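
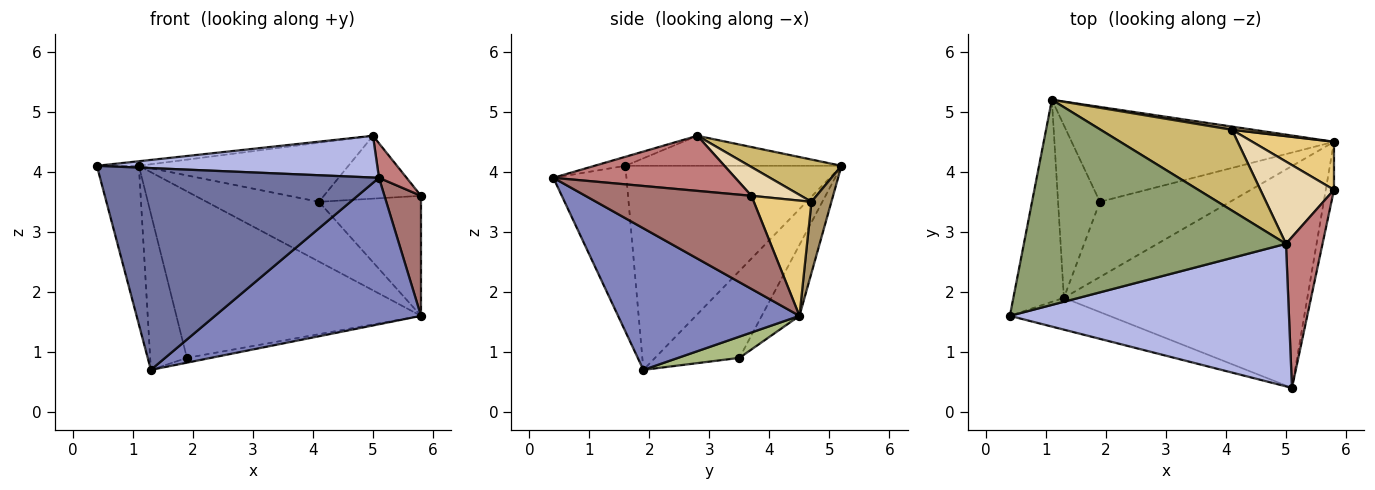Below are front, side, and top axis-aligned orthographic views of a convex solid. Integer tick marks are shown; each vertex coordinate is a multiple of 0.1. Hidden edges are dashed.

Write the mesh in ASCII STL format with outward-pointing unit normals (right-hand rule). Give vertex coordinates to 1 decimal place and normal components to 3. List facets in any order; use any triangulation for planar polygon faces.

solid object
 facet normal -0.251 -0.956 -0.151
  outer loop
   vertex 1.3 1.9 0.7
   vertex 5.1 0.4 3.9
   vertex 0.4 1.6 4.1
  endloop
 endfacet
 facet normal 0.437 -0.496 -0.751
  outer loop
   vertex 1.3 1.9 0.7
   vertex 5.8 4.5 1.6
   vertex 5.1 0.4 3.9
  endloop
 endfacet
 facet normal -0.954 0.185 -0.236
  outer loop
   vertex 1.1 5.2 4.1
   vertex 1.3 1.9 0.7
   vertex 0.4 1.6 4.1
  endloop
 endfacet
 facet normal -0.031 -0.281 0.959
  outer loop
   vertex 5.0 2.8 4.6
   vertex 0.4 1.6 4.1
   vertex 5.1 0.4 3.9
  endloop
 endfacet
 facet normal -0.114 0.022 0.993
  outer loop
   vertex 5.0 2.8 4.6
   vertex 1.1 5.2 4.1
   vertex 0.4 1.6 4.1
  endloop
 endfacet
 facet normal 0.161 0.063 -0.985
  outer loop
   vertex 1.9 3.5 0.9
   vertex 5.8 4.5 1.6
   vertex 1.3 1.9 0.7
  endloop
 endfacet
 facet normal -0.133 0.861 -0.491
  outer loop
   vertex 1.9 3.5 0.9
   vertex 1.1 5.2 4.1
   vertex 5.8 4.5 1.6
  endloop
 endfacet
 facet normal -0.839 0.365 -0.404
  outer loop
   vertex 1.9 3.5 0.9
   vertex 1.3 1.9 0.7
   vertex 1.1 5.2 4.1
  endloop
 endfacet
 facet normal 0.174 0.983 0.053
  outer loop
   vertex 4.1 4.7 3.5
   vertex 5.8 4.5 1.6
   vertex 1.1 5.2 4.1
  endloop
 endfacet
 facet normal 0.251 0.571 0.781
  outer loop
   vertex 4.1 4.7 3.5
   vertex 1.1 5.2 4.1
   vertex 5.0 2.8 4.6
  endloop
 endfacet
 facet normal 0.464 0.822 0.329
  outer loop
   vertex 5.8 3.7 3.6
   vertex 5.8 4.5 1.6
   vertex 4.1 4.7 3.5
  endloop
 endfacet
 facet normal 0.296 0.580 0.759
  outer loop
   vertex 5.8 3.7 3.6
   vertex 4.1 4.7 3.5
   vertex 5.0 2.8 4.6
  endloop
 endfacet
 facet normal 0.973 -0.214 -0.086
  outer loop
   vertex 5.8 3.7 3.6
   vertex 5.1 0.4 3.9
   vertex 5.8 4.5 1.6
  endloop
 endfacet
 facet normal 0.827 -0.126 0.548
  outer loop
   vertex 5.8 3.7 3.6
   vertex 5.0 2.8 4.6
   vertex 5.1 0.4 3.9
  endloop
 endfacet
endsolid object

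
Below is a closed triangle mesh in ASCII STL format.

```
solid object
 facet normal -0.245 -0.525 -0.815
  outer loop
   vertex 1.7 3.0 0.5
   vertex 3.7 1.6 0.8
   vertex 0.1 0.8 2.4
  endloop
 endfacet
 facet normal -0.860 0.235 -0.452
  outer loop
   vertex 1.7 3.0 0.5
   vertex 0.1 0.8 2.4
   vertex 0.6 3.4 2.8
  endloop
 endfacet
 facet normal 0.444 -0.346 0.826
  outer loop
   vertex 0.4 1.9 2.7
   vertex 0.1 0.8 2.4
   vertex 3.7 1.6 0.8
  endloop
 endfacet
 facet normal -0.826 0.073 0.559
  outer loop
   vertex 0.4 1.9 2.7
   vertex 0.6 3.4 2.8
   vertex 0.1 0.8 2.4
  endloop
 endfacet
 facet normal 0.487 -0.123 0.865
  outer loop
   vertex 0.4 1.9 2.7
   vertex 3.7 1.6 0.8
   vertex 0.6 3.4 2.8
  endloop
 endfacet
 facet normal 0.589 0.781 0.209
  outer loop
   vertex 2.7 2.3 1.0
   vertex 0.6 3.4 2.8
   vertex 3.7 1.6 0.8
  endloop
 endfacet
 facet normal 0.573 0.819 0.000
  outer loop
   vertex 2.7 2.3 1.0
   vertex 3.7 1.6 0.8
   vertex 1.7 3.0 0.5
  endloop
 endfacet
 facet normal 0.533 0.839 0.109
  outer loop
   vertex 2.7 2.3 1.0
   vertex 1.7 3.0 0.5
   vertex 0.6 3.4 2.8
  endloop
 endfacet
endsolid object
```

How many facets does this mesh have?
8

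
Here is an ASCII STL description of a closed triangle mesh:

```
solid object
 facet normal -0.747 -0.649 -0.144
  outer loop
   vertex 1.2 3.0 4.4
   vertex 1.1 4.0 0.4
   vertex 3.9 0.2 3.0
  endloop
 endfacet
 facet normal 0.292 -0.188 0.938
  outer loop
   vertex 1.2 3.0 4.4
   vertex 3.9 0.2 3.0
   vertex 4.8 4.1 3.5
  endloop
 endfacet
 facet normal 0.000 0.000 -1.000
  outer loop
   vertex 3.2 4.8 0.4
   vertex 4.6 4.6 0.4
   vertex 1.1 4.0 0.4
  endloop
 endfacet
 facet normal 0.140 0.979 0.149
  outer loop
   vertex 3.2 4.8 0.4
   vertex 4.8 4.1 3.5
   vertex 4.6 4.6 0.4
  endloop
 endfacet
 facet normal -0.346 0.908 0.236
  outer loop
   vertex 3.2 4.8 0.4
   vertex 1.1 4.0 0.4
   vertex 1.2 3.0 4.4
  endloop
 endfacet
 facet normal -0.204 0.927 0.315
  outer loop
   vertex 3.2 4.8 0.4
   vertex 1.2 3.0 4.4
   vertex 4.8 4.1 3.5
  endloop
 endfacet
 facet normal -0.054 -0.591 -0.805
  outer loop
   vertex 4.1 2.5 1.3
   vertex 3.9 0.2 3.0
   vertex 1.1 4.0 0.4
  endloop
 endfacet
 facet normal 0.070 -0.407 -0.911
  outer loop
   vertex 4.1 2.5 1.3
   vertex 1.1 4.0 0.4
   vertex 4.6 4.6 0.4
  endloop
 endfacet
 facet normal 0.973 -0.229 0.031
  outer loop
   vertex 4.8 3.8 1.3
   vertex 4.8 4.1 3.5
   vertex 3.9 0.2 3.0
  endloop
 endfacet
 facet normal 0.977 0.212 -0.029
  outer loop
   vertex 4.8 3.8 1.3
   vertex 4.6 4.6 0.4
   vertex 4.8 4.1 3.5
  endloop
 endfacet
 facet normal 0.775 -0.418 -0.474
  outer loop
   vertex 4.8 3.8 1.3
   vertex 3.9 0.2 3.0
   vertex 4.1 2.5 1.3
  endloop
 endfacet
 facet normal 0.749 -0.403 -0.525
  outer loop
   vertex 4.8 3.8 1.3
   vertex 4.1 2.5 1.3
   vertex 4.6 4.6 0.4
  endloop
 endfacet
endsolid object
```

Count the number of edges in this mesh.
18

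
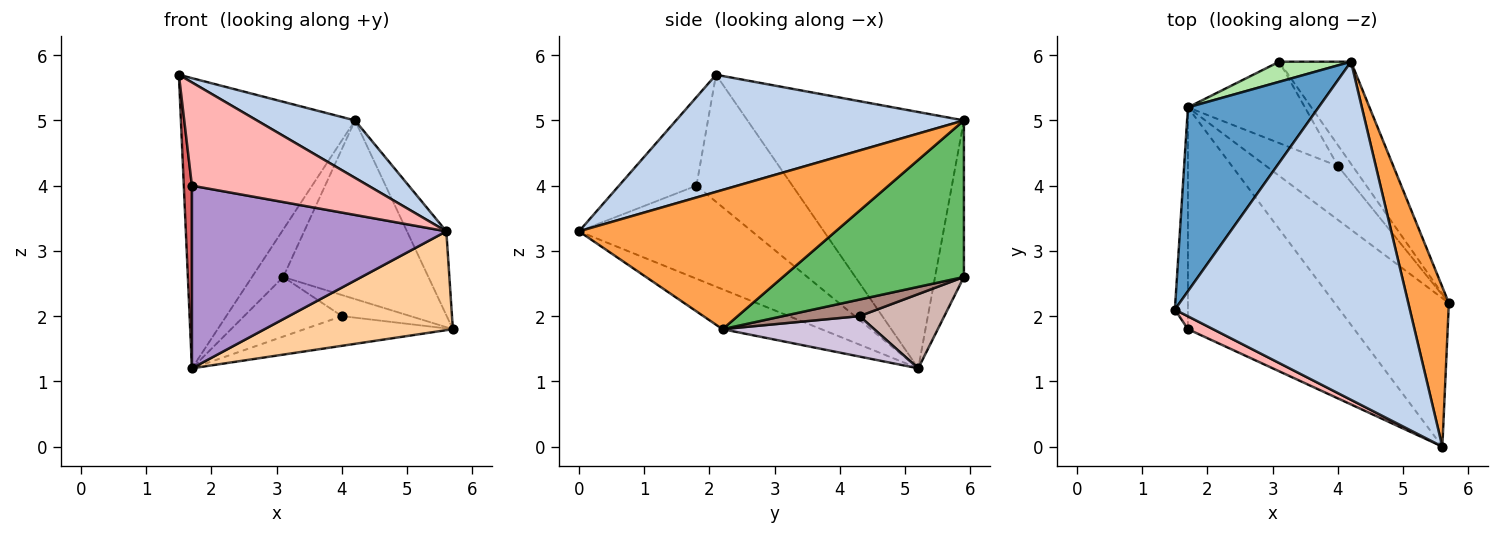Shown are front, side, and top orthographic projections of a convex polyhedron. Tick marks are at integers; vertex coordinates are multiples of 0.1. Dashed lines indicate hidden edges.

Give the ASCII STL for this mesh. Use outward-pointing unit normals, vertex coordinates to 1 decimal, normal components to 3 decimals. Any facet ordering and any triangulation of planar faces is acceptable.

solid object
 facet normal -0.724 0.583 0.369
  outer loop
   vertex 1.7 5.2 1.2
   vertex 1.5 2.1 5.7
   vertex 4.2 5.9 5.0
  endloop
 endfacet
 facet normal 0.441 -0.150 0.885
  outer loop
   vertex 5.6 0.0 3.3
   vertex 4.2 5.9 5.0
   vertex 1.5 2.1 5.7
  endloop
 endfacet
 facet normal 0.950 0.146 0.277
  outer loop
   vertex 5.6 0.0 3.3
   vertex 5.7 2.2 1.8
   vertex 4.2 5.9 5.0
  endloop
 endfacet
 facet normal -0.279 -0.532 -0.799
  outer loop
   vertex 5.6 0.0 3.3
   vertex 1.7 5.2 1.2
   vertex 5.7 2.2 1.8
  endloop
 endfacet
 facet normal 0.735 0.589 -0.337
  outer loop
   vertex 3.1 5.9 2.6
   vertex 4.2 5.9 5.0
   vertex 5.7 2.2 1.8
  endloop
 endfacet
 facet normal -0.648 0.702 0.297
  outer loop
   vertex 3.1 5.9 2.6
   vertex 1.7 5.2 1.2
   vertex 4.2 5.9 5.0
  endloop
 endfacet
 facet normal -0.991 -0.084 -0.102
  outer loop
   vertex 1.7 1.8 4.0
   vertex 1.5 2.1 5.7
   vertex 1.7 5.2 1.2
  endloop
 endfacet
 facet normal -0.399 -0.910 0.114
  outer loop
   vertex 1.7 1.8 4.0
   vertex 5.6 0.0 3.3
   vertex 1.5 2.1 5.7
  endloop
 endfacet
 facet normal -0.397 -0.584 -0.709
  outer loop
   vertex 1.7 1.8 4.0
   vertex 1.7 5.2 1.2
   vertex 5.6 0.0 3.3
  endloop
 endfacet
 facet normal 0.443 0.433 -0.785
  outer loop
   vertex 4.0 4.3 2.0
   vertex 5.7 2.2 1.8
   vertex 1.7 5.2 1.2
  endloop
 endfacet
 facet normal 0.623 0.557 -0.550
  outer loop
   vertex 4.0 4.3 2.0
   vertex 3.1 5.9 2.6
   vertex 5.7 2.2 1.8
  endloop
 endfacet
 facet normal 0.456 0.526 -0.718
  outer loop
   vertex 4.0 4.3 2.0
   vertex 1.7 5.2 1.2
   vertex 3.1 5.9 2.6
  endloop
 endfacet
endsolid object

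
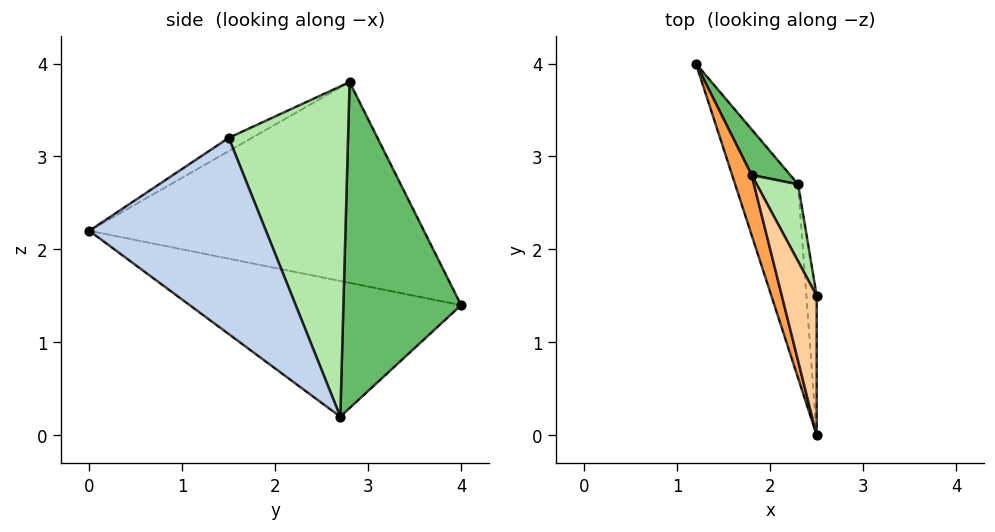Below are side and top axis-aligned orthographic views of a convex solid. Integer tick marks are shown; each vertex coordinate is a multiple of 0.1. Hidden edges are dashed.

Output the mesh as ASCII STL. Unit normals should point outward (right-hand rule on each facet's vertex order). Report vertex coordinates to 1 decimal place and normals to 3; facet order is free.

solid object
 facet normal -0.848 -0.354 -0.394
  outer loop
   vertex 2.3 2.7 0.2
   vertex 2.5 0.0 2.2
   vertex 1.2 4.0 1.4
  endloop
 endfacet
 facet normal 0.998 0.035 -0.053
  outer loop
   vertex 2.3 2.7 0.2
   vertex 2.5 1.5 3.2
   vertex 2.5 0.0 2.2
  endloop
 endfacet
 facet normal -0.952 -0.291 0.093
  outer loop
   vertex 1.8 2.8 3.8
   vertex 1.2 4.0 1.4
   vertex 2.5 0.0 2.2
  endloop
 endfacet
 facet normal -0.302 -0.529 0.793
  outer loop
   vertex 1.8 2.8 3.8
   vertex 2.5 0.0 2.2
   vertex 2.5 1.5 3.2
  endloop
 endfacet
 facet normal 0.801 0.591 0.095
  outer loop
   vertex 1.8 2.8 3.8
   vertex 2.3 2.7 0.2
   vertex 1.2 4.0 1.4
  endloop
 endfacet
 facet normal 0.896 0.430 0.112
  outer loop
   vertex 1.8 2.8 3.8
   vertex 2.5 1.5 3.2
   vertex 2.3 2.7 0.2
  endloop
 endfacet
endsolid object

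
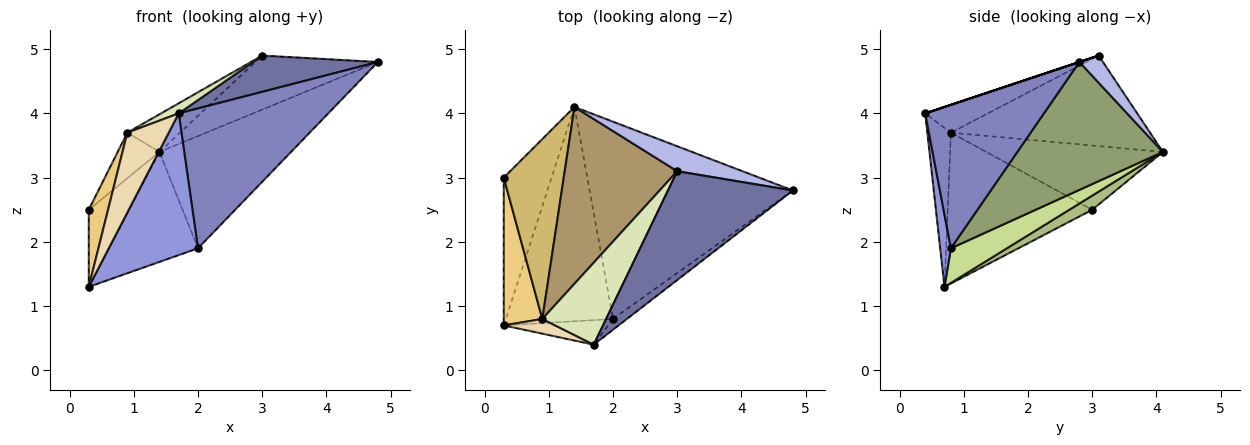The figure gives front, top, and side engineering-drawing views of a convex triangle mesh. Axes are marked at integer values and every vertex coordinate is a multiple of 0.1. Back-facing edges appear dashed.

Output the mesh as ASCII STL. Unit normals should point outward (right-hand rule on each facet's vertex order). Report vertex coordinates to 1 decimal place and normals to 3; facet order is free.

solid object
 facet normal 0.000 -0.316 0.949
  outer loop
   vertex 3.0 3.1 4.9
   vertex 1.7 0.4 4.0
   vertex 4.8 2.8 4.8
  endloop
 endfacet
 facet normal 0.621 -0.782 -0.060
  outer loop
   vertex 2.0 0.8 1.9
   vertex 4.8 2.8 4.8
   vertex 1.7 0.4 4.0
  endloop
 endfacet
 facet normal 0.117 -0.978 -0.170
  outer loop
   vertex 2.0 0.8 1.9
   vertex 1.7 0.4 4.0
   vertex 0.3 0.7 1.3
  endloop
 endfacet
 facet normal 0.172 0.894 0.413
  outer loop
   vertex 1.4 4.1 3.4
   vertex 3.0 3.1 4.9
   vertex 4.8 2.8 4.8
  endloop
 endfacet
 facet normal 0.480 0.434 -0.763
  outer loop
   vertex 1.4 4.1 3.4
   vertex 4.8 2.8 4.8
   vertex 2.0 0.8 1.9
  endloop
 endfacet
 facet normal 0.254 0.447 -0.857
  outer loop
   vertex 1.4 4.1 3.4
   vertex 0.3 0.7 1.3
   vertex 0.3 3.0 2.5
  endloop
 endfacet
 facet normal 0.276 0.439 -0.855
  outer loop
   vertex 1.4 4.1 3.4
   vertex 2.0 0.8 1.9
   vertex 0.3 0.7 1.3
  endloop
 endfacet
 facet normal -0.398 -0.112 0.911
  outer loop
   vertex 0.9 0.8 3.7
   vertex 1.7 0.4 4.0
   vertex 3.0 3.1 4.9
  endloop
 endfacet
 facet normal -0.618 0.164 0.769
  outer loop
   vertex 0.9 0.8 3.7
   vertex 3.0 3.1 4.9
   vertex 1.4 4.1 3.4
  endloop
 endfacet
 facet normal -0.720 0.170 0.672
  outer loop
   vertex 0.9 0.8 3.7
   vertex 1.4 4.1 3.4
   vertex 0.3 3.0 2.5
  endloop
 endfacet
 facet normal -0.961 -0.128 0.246
  outer loop
   vertex 0.9 0.8 3.7
   vertex 0.3 3.0 2.5
   vertex 0.3 0.7 1.3
  endloop
 endfacet
 facet normal -0.488 -0.858 0.158
  outer loop
   vertex 0.9 0.8 3.7
   vertex 0.3 0.7 1.3
   vertex 1.7 0.4 4.0
  endloop
 endfacet
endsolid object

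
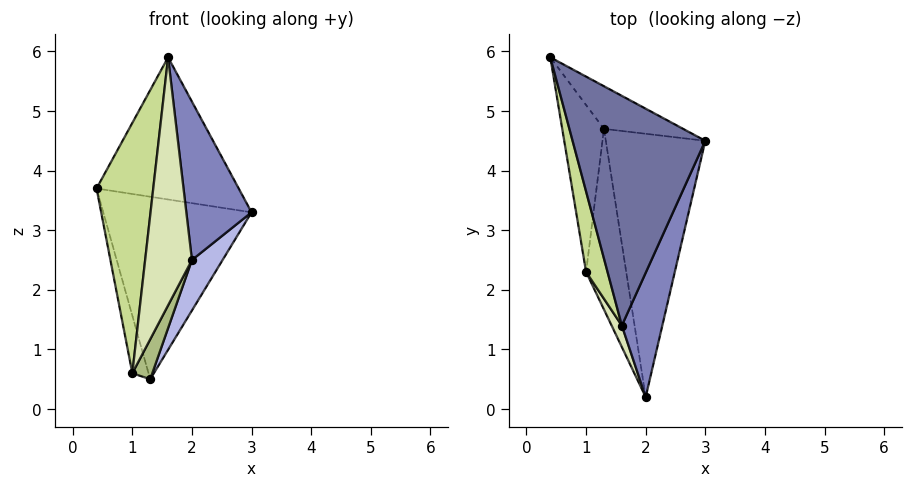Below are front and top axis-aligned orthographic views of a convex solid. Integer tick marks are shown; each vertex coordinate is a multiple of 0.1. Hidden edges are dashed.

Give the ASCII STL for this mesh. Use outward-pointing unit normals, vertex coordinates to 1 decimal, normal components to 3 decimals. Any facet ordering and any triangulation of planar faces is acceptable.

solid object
 facet normal 0.383 0.486 0.786
  outer loop
   vertex 1.6 1.4 5.9
   vertex 3.0 4.5 3.3
   vertex 0.4 5.9 3.7
  endloop
 endfacet
 facet normal 0.945 -0.257 0.202
  outer loop
   vertex 1.6 1.4 5.9
   vertex 2.0 0.2 2.5
   vertex 3.0 4.5 3.3
  endloop
 endfacet
 facet normal 0.440 0.875 -0.204
  outer loop
   vertex 1.3 4.7 0.5
   vertex 0.4 5.9 3.7
   vertex 3.0 4.5 3.3
  endloop
 endfacet
 facet normal 0.847 -0.100 -0.522
  outer loop
   vertex 1.3 4.7 0.5
   vertex 3.0 4.5 3.3
   vertex 2.0 0.2 2.5
  endloop
 endfacet
 facet normal -0.946 0.106 -0.306
  outer loop
   vertex 1.0 2.3 0.6
   vertex 0.4 5.9 3.7
   vertex 1.3 4.7 0.5
  endloop
 endfacet
 facet normal 0.814 -0.125 -0.567
  outer loop
   vertex 1.0 2.3 0.6
   vertex 1.3 4.7 0.5
   vertex 2.0 0.2 2.5
  endloop
 endfacet
 facet normal -0.972 -0.224 0.072
  outer loop
   vertex 1.0 2.3 0.6
   vertex 1.6 1.4 5.9
   vertex 0.4 5.9 3.7
  endloop
 endfacet
 facet normal -0.914 -0.404 0.035
  outer loop
   vertex 1.0 2.3 0.6
   vertex 2.0 0.2 2.5
   vertex 1.6 1.4 5.9
  endloop
 endfacet
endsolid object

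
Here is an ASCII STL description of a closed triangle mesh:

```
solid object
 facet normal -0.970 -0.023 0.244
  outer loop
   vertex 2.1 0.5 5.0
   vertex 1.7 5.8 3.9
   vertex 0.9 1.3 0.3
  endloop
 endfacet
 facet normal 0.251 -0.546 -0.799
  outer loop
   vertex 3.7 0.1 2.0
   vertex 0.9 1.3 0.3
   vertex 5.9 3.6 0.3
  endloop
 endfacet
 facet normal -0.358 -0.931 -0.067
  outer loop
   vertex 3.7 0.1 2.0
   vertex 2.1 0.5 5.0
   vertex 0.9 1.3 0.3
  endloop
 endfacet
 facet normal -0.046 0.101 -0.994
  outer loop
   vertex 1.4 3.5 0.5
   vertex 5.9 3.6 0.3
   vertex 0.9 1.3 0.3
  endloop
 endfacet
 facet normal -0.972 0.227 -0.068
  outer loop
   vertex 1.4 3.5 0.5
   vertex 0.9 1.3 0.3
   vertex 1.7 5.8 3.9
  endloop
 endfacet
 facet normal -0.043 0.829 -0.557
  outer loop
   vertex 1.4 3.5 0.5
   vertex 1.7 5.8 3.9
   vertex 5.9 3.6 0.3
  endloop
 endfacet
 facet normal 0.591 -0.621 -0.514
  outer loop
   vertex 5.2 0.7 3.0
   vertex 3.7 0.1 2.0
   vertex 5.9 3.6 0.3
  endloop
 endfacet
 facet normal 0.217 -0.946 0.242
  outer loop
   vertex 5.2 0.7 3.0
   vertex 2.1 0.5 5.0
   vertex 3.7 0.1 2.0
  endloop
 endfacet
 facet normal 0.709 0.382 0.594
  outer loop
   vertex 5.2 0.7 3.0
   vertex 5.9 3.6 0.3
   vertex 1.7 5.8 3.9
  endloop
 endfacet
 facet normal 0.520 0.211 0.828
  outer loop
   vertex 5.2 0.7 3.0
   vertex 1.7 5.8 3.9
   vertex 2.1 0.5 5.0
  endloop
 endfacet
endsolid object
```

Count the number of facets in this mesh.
10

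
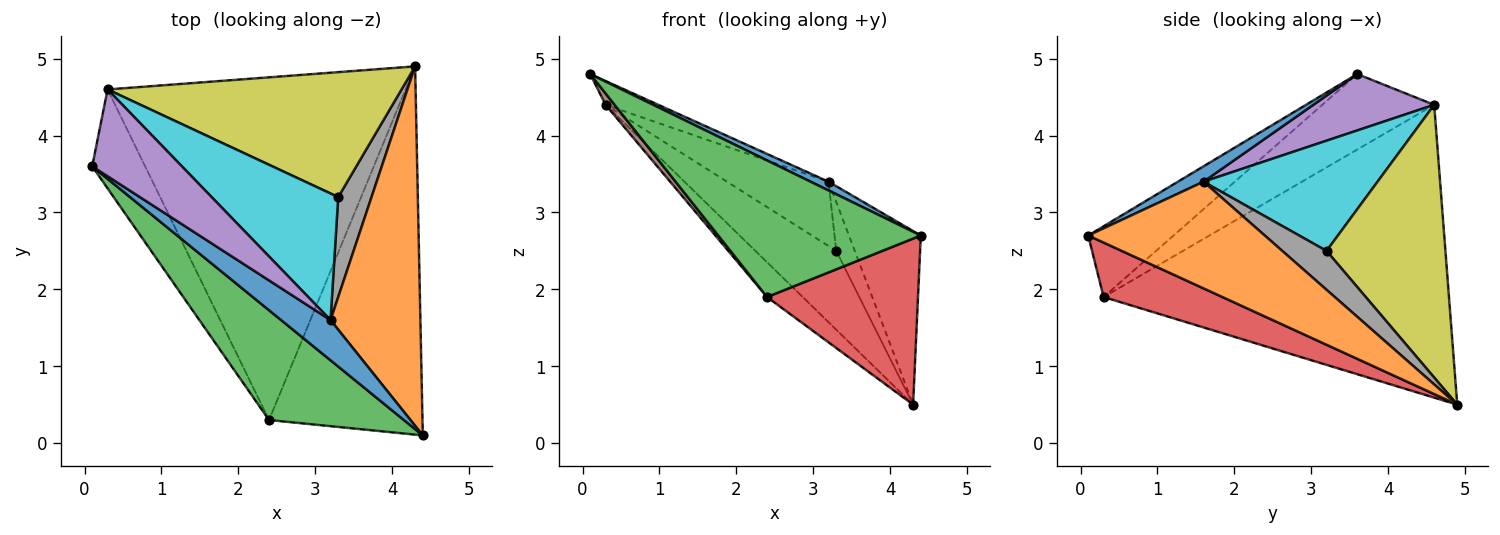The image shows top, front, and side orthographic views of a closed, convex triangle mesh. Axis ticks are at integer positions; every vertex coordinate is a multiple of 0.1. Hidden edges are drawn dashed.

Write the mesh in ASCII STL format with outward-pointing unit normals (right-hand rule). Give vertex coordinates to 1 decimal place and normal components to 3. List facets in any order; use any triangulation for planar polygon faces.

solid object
 facet normal 0.291 -0.204 0.935
  outer loop
   vertex 3.2 1.6 3.4
   vertex 0.1 3.6 4.8
   vertex 4.4 0.1 2.7
  endloop
 endfacet
 facet normal 0.730 0.297 0.615
  outer loop
   vertex 3.2 1.6 3.4
   vertex 4.4 0.1 2.7
   vertex 4.3 4.9 0.5
  endloop
 endfacet
 facet normal -0.312 -0.741 0.595
  outer loop
   vertex 2.4 0.3 1.9
   vertex 4.4 0.1 2.7
   vertex 0.1 3.6 4.8
  endloop
 endfacet
 facet normal 0.308 -0.391 -0.867
  outer loop
   vertex 2.4 0.3 1.9
   vertex 4.3 4.9 0.5
   vertex 4.4 0.1 2.7
  endloop
 endfacet
 facet normal 0.518 0.226 0.825
  outer loop
   vertex 0.3 4.6 4.4
   vertex 0.1 3.6 4.8
   vertex 3.2 1.6 3.4
  endloop
 endfacet
 facet normal -0.817 -0.066 -0.573
  outer loop
   vertex 0.3 4.6 4.4
   vertex 2.4 0.3 1.9
   vertex 0.1 3.6 4.8
  endloop
 endfacet
 facet normal -0.699 0.072 -0.711
  outer loop
   vertex 0.3 4.6 4.4
   vertex 4.3 4.9 0.5
   vertex 2.4 0.3 1.9
  endloop
 endfacet
 facet normal 0.724 0.303 0.620
  outer loop
   vertex 3.3 3.2 2.5
   vertex 3.2 1.6 3.4
   vertex 4.3 4.9 0.5
  endloop
 endfacet
 facet normal 0.617 0.420 0.665
  outer loop
   vertex 3.3 3.2 2.5
   vertex 4.3 4.9 0.5
   vertex 0.3 4.6 4.4
  endloop
 endfacet
 facet normal 0.613 0.358 0.704
  outer loop
   vertex 3.3 3.2 2.5
   vertex 0.3 4.6 4.4
   vertex 3.2 1.6 3.4
  endloop
 endfacet
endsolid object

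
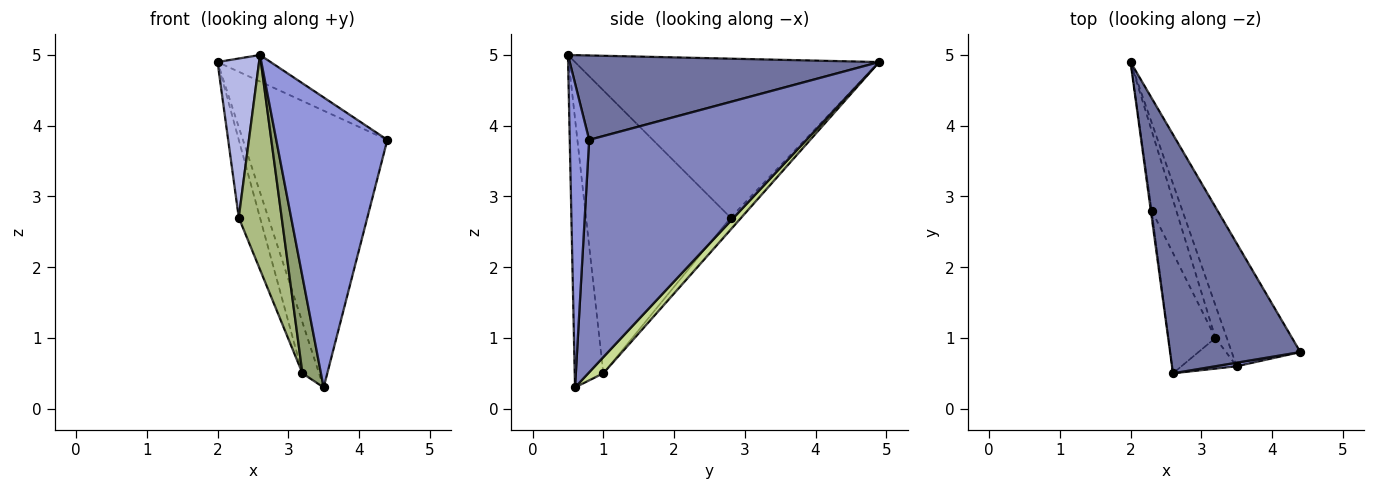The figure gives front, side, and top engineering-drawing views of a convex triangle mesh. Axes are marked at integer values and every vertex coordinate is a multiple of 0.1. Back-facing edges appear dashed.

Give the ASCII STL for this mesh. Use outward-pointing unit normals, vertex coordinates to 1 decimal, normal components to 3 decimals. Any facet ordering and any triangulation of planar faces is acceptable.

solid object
 facet normal 0.542 0.093 0.836
  outer loop
   vertex 2.6 0.5 5.0
   vertex 4.4 0.8 3.8
   vertex 2.0 4.9 4.9
  endloop
 endfacet
 facet normal 0.809 0.537 -0.239
  outer loop
   vertex 3.5 0.6 0.3
   vertex 2.0 4.9 4.9
   vertex 4.4 0.8 3.8
  endloop
 endfacet
 facet normal 0.172 -0.985 0.012
  outer loop
   vertex 3.5 0.6 0.3
   vertex 4.4 0.8 3.8
   vertex 2.6 0.5 5.0
  endloop
 endfacet
 facet normal -0.991 -0.135 -0.006
  outer loop
   vertex 2.3 2.8 2.7
   vertex 2.6 0.5 5.0
   vertex 2.0 4.9 4.9
  endloop
 endfacet
 facet normal -0.827 -0.536 -0.170
  outer loop
   vertex 3.2 1.0 0.5
   vertex 3.5 0.6 0.3
   vertex 2.6 0.5 5.0
  endloop
 endfacet
 facet normal -0.947 -0.281 -0.157
  outer loop
   vertex 3.2 1.0 0.5
   vertex 2.6 0.5 5.0
   vertex 2.3 2.8 2.7
  endloop
 endfacet
 facet normal 0.607 0.669 -0.428
  outer loop
   vertex 3.2 1.0 0.5
   vertex 2.0 4.9 4.9
   vertex 3.5 0.6 0.3
  endloop
 endfacet
 facet normal -0.330 0.660 -0.675
  outer loop
   vertex 3.2 1.0 0.5
   vertex 2.3 2.8 2.7
   vertex 2.0 4.9 4.9
  endloop
 endfacet
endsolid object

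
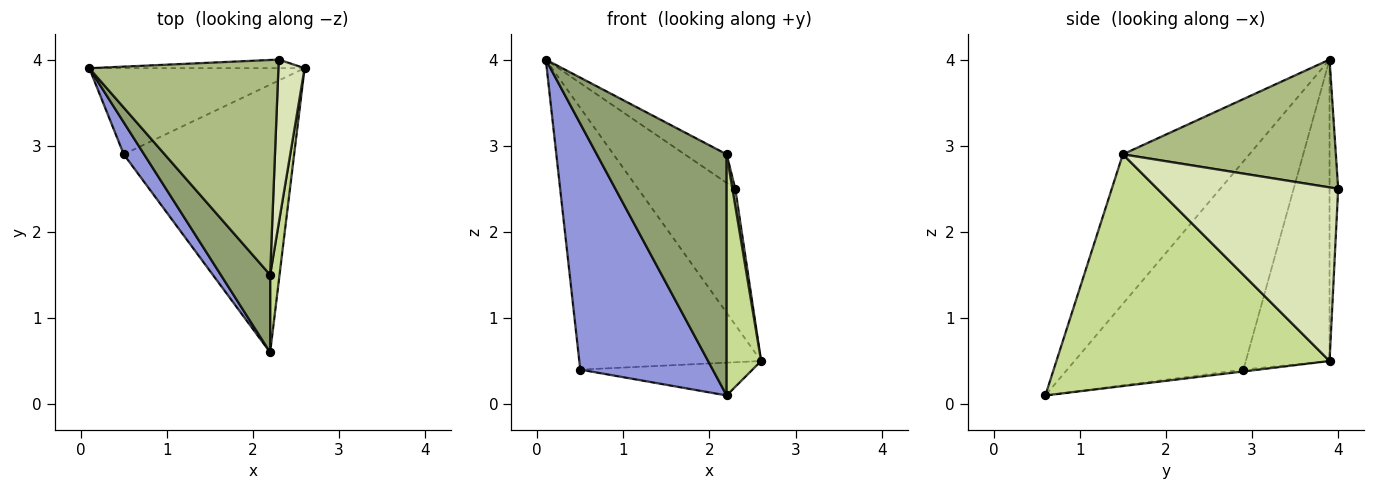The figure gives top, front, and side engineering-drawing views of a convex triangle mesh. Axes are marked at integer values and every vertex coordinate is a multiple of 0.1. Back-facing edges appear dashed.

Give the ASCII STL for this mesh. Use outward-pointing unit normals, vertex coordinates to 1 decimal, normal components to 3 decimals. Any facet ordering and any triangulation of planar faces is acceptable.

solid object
 facet normal -0.088 0.994 -0.063
  outer loop
   vertex 2.3 4.0 2.5
   vertex 2.6 3.9 0.5
   vertex 0.1 3.9 4.0
  endloop
 endfacet
 facet normal -0.401 0.870 -0.286
  outer loop
   vertex 0.5 2.9 0.4
   vertex 0.1 3.9 4.0
   vertex 2.6 3.9 0.5
  endloop
 endfacet
 facet normal -0.797 -0.599 0.078
  outer loop
   vertex 0.5 2.9 0.4
   vertex 2.2 0.6 0.1
   vertex 0.1 3.9 4.0
  endloop
 endfacet
 facet normal -0.011 0.122 -0.993
  outer loop
   vertex 0.5 2.9 0.4
   vertex 2.6 3.9 0.5
   vertex 2.2 0.6 0.1
  endloop
 endfacet
 facet normal -0.680 -0.698 0.224
  outer loop
   vertex 2.2 1.5 2.9
   vertex 0.1 3.9 4.0
   vertex 2.2 0.6 0.1
  endloop
 endfacet
 facet normal 0.557 0.110 0.824
  outer loop
   vertex 2.2 1.5 2.9
   vertex 2.3 4.0 2.5
   vertex 0.1 3.9 4.0
  endloop
 endfacet
 facet normal 0.991 -0.125 0.040
  outer loop
   vertex 2.2 1.5 2.9
   vertex 2.2 0.6 0.1
   vertex 2.6 3.9 0.5
  endloop
 endfacet
 facet normal 0.989 -0.016 0.149
  outer loop
   vertex 2.2 1.5 2.9
   vertex 2.6 3.9 0.5
   vertex 2.3 4.0 2.5
  endloop
 endfacet
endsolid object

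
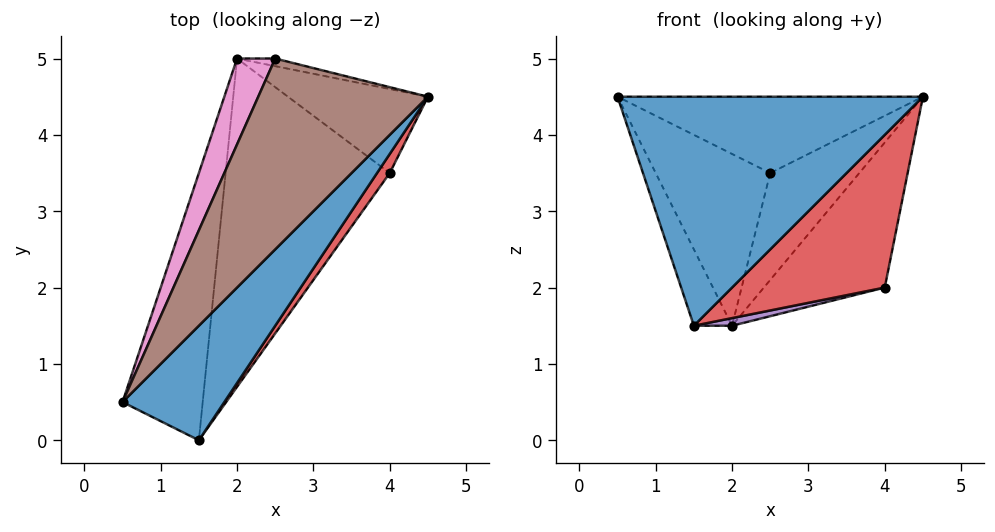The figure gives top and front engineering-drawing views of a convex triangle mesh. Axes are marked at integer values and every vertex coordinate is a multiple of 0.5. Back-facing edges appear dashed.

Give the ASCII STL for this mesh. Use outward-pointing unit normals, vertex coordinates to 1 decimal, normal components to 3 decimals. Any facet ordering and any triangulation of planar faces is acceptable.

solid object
 facet normal 0.667 -0.667 0.333
  outer loop
   vertex 1.5 0.0 1.5
   vertex 4.5 4.5 4.5
   vertex 0.5 0.5 4.5
  endloop
 endfacet
 facet normal -0.940 0.094 -0.329
  outer loop
   vertex 1.5 0.0 1.5
   vertex 0.5 0.5 4.5
   vertex 2.0 5.0 1.5
  endloop
 endfacet
 facet normal 0.612 0.684 -0.396
  outer loop
   vertex 4.0 3.5 2.0
   vertex 2.0 5.0 1.5
   vertex 4.5 4.5 4.5
  endloop
 endfacet
 facet normal 0.807 -0.587 0.073
  outer loop
   vertex 4.0 3.5 2.0
   vertex 4.5 4.5 4.5
   vertex 1.5 0.0 1.5
  endloop
 endfacet
 facet normal 0.226 -0.023 -0.974
  outer loop
   vertex 4.0 3.5 2.0
   vertex 1.5 0.0 1.5
   vertex 2.0 5.0 1.5
  endloop
 endfacet
 facet normal -0.348 0.348 0.870
  outer loop
   vertex 2.5 5.0 3.5
   vertex 0.5 0.5 4.5
   vertex 4.5 4.5 4.5
  endloop
 endfacet
 facet normal -0.873 0.436 0.218
  outer loop
   vertex 2.5 5.0 3.5
   vertex 2.0 5.0 1.5
   vertex 0.5 0.5 4.5
  endloop
 endfacet
 facet normal 0.274 0.959 -0.069
  outer loop
   vertex 2.5 5.0 3.5
   vertex 4.5 4.5 4.5
   vertex 2.0 5.0 1.5
  endloop
 endfacet
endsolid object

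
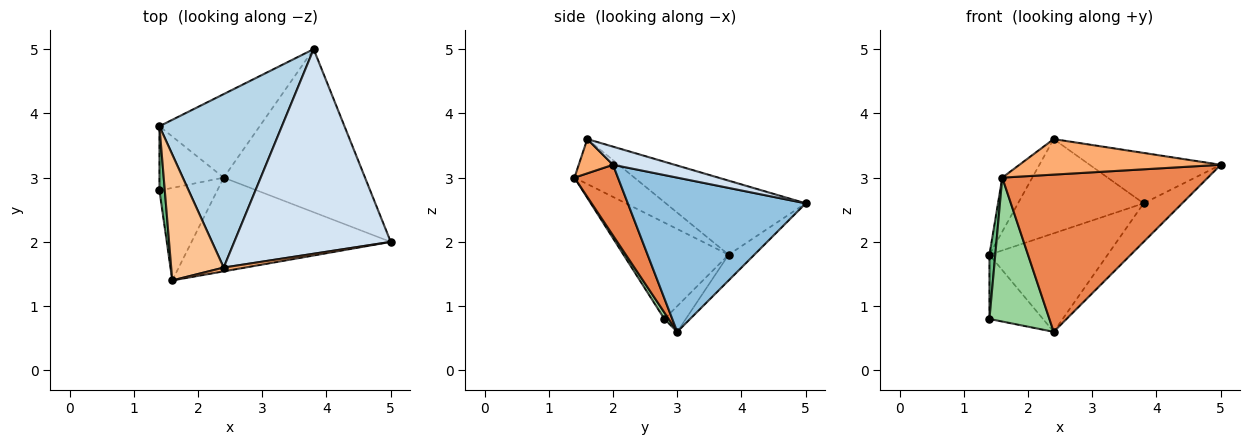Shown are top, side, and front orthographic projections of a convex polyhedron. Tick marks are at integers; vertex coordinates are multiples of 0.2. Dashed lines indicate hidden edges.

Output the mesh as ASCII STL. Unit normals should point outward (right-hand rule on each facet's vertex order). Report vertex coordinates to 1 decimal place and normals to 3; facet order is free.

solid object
 facet normal -0.164 0.752 -0.638
  outer loop
   vertex 2.4 3.0 0.6
   vertex 1.4 3.8 1.8
   vertex 3.8 5.0 2.6
  endloop
 endfacet
 facet normal 0.728 0.158 -0.667
  outer loop
   vertex 2.4 3.0 0.6
   vertex 3.8 5.0 2.6
   vertex 5.0 2.0 3.2
  endloop
 endfacet
 facet normal -0.469 0.421 0.776
  outer loop
   vertex 2.4 1.6 3.6
   vertex 3.8 5.0 2.6
   vertex 1.4 3.8 1.8
  endloop
 endfacet
 facet normal 0.112 0.238 0.965
  outer loop
   vertex 2.4 1.6 3.6
   vertex 5.0 2.0 3.2
   vertex 3.8 5.0 2.6
  endloop
 endfacet
 facet normal 0.179 -0.845 -0.504
  outer loop
   vertex 1.6 1.4 3.0
   vertex 2.4 3.0 0.6
   vertex 5.0 2.0 3.2
  endloop
 endfacet
 facet normal 0.167 -0.980 0.104
  outer loop
   vertex 1.6 1.4 3.0
   vertex 5.0 2.0 3.2
   vertex 2.4 1.6 3.6
  endloop
 endfacet
 facet normal -0.619 0.309 0.722
  outer loop
   vertex 1.6 1.4 3.0
   vertex 2.4 1.6 3.6
   vertex 1.4 3.8 1.8
  endloop
 endfacet
 facet normal -0.272 0.680 -0.680
  outer loop
   vertex 1.4 2.8 0.8
   vertex 1.4 3.8 1.8
   vertex 2.4 3.0 0.6
  endloop
 endfacet
 facet normal -0.997 -0.055 0.055
  outer loop
   vertex 1.4 2.8 0.8
   vertex 1.6 1.4 3.0
   vertex 1.4 3.8 1.8
  endloop
 endfacet
 facet normal 0.060 -0.840 -0.540
  outer loop
   vertex 1.4 2.8 0.8
   vertex 2.4 3.0 0.6
   vertex 1.6 1.4 3.0
  endloop
 endfacet
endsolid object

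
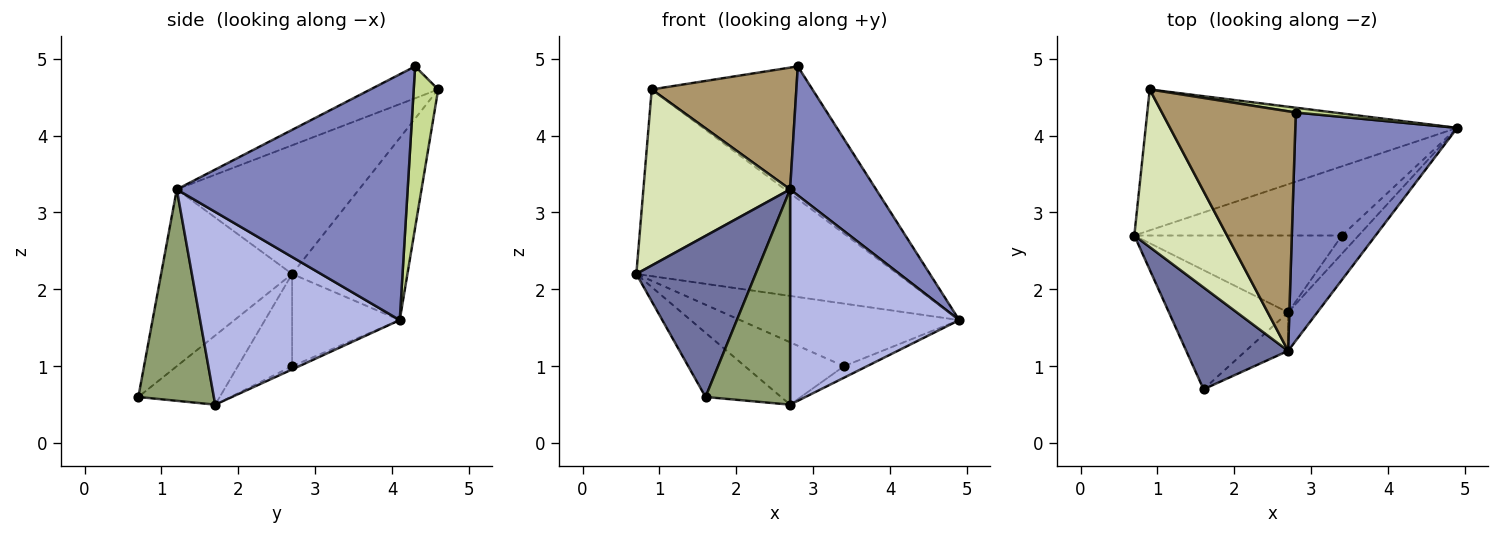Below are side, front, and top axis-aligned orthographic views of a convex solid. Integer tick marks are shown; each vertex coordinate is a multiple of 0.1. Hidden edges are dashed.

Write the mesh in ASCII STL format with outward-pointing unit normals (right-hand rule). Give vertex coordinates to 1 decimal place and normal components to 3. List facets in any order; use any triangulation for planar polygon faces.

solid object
 facet normal -0.680 -0.620 0.392
  outer loop
   vertex 2.7 1.2 3.3
   vertex 0.7 2.7 2.2
   vertex 1.6 0.7 0.6
  endloop
 endfacet
 facet normal 0.797 -0.297 0.525
  outer loop
   vertex 2.7 1.2 3.3
   vertex 4.9 4.1 1.6
   vertex 2.8 4.3 4.9
  endloop
 endfacet
 facet normal -0.455 0.422 -0.784
  outer loop
   vertex 2.7 1.7 0.5
   vertex 1.6 0.7 0.6
   vertex 0.7 2.7 2.2
  endloop
 endfacet
 facet normal 0.758 -0.642 -0.115
  outer loop
   vertex 2.7 1.7 0.5
   vertex 4.9 4.1 1.6
   vertex 2.7 1.2 3.3
  endloop
 endfacet
 facet normal 0.660 -0.739 -0.132
  outer loop
   vertex 2.7 1.7 0.5
   vertex 2.7 1.2 3.3
   vertex 1.6 0.7 0.6
  endloop
 endfacet
 facet normal -0.332 0.753 -0.568
  outer loop
   vertex 0.9 4.6 4.6
   vertex 4.9 4.1 1.6
   vertex 0.7 2.7 2.2
  endloop
 endfacet
 facet normal 0.150 0.988 0.036
  outer loop
   vertex 0.9 4.6 4.6
   vertex 2.8 4.3 4.9
   vertex 4.9 4.1 1.6
  endloop
 endfacet
 facet normal -0.679 -0.547 0.489
  outer loop
   vertex 0.9 4.6 4.6
   vertex 0.7 2.7 2.2
   vertex 2.7 1.2 3.3
  endloop
 endfacet
 facet normal -0.208 -0.443 0.872
  outer loop
   vertex 0.9 4.6 4.6
   vertex 2.7 1.2 3.3
   vertex 2.8 4.3 4.9
  endloop
 endfacet
 facet normal -0.313 0.637 -0.704
  outer loop
   vertex 3.4 2.7 1.0
   vertex 0.7 2.7 2.2
   vertex 4.9 4.1 1.6
  endloop
 endfacet
 facet normal -0.326 0.595 -0.734
  outer loop
   vertex 3.4 2.7 1.0
   vertex 2.7 1.7 0.5
   vertex 0.7 2.7 2.2
  endloop
 endfacet
 facet normal -0.160 0.529 -0.833
  outer loop
   vertex 3.4 2.7 1.0
   vertex 4.9 4.1 1.6
   vertex 2.7 1.7 0.5
  endloop
 endfacet
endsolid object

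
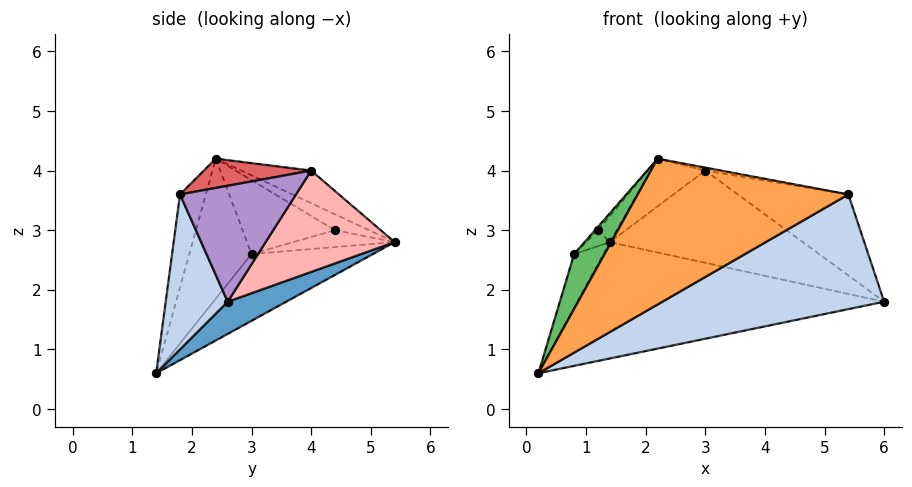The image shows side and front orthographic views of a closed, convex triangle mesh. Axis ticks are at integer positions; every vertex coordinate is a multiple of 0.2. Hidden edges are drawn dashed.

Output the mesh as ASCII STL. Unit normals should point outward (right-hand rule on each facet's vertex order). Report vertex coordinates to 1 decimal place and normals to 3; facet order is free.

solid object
 facet normal 0.088 0.460 -0.884
  outer loop
   vertex 1.4 5.4 2.8
   vertex 6.0 2.6 1.8
   vertex 0.2 1.4 0.6
  endloop
 endfacet
 facet normal 0.255 -0.912 -0.320
  outer loop
   vertex 5.4 1.8 3.6
   vertex 0.2 1.4 0.6
   vertex 6.0 2.6 1.8
  endloop
 endfacet
 facet normal -0.115 -0.939 0.325
  outer loop
   vertex 5.4 1.8 3.6
   vertex 2.2 2.4 4.2
   vertex 0.2 1.4 0.6
  endloop
 endfacet
 facet normal -0.967 0.233 0.104
  outer loop
   vertex 0.8 3.0 2.6
   vertex 1.4 5.4 2.8
   vertex 0.2 1.4 0.6
  endloop
 endfacet
 facet normal -0.763 -0.373 0.528
  outer loop
   vertex 0.8 3.0 2.6
   vertex 0.2 1.4 0.6
   vertex 2.2 2.4 4.2
  endloop
 endfacet
 facet normal -0.388 0.303 0.871
  outer loop
   vertex 3.0 4.0 4.0
   vertex 1.4 5.4 2.8
   vertex 2.2 2.4 4.2
  endloop
 endfacet
 facet normal 0.189 0.028 0.982
  outer loop
   vertex 3.0 4.0 4.0
   vertex 2.2 2.4 4.2
   vertex 5.4 1.8 3.6
  endloop
 endfacet
 facet normal 0.542 0.810 0.223
  outer loop
   vertex 3.0 4.0 4.0
   vertex 6.0 2.6 1.8
   vertex 1.4 5.4 2.8
  endloop
 endfacet
 facet normal 0.635 0.605 0.481
  outer loop
   vertex 3.0 4.0 4.0
   vertex 5.4 1.8 3.6
   vertex 6.0 2.6 1.8
  endloop
 endfacet
 facet normal -0.479 0.263 0.838
  outer loop
   vertex 1.2 4.4 3.0
   vertex 2.2 2.4 4.2
   vertex 1.4 5.4 2.8
  endloop
 endfacet
 facet normal -0.959 0.226 0.169
  outer loop
   vertex 1.2 4.4 3.0
   vertex 1.4 5.4 2.8
   vertex 0.8 3.0 2.6
  endloop
 endfacet
 facet normal -0.748 0.024 0.663
  outer loop
   vertex 1.2 4.4 3.0
   vertex 0.8 3.0 2.6
   vertex 2.2 2.4 4.2
  endloop
 endfacet
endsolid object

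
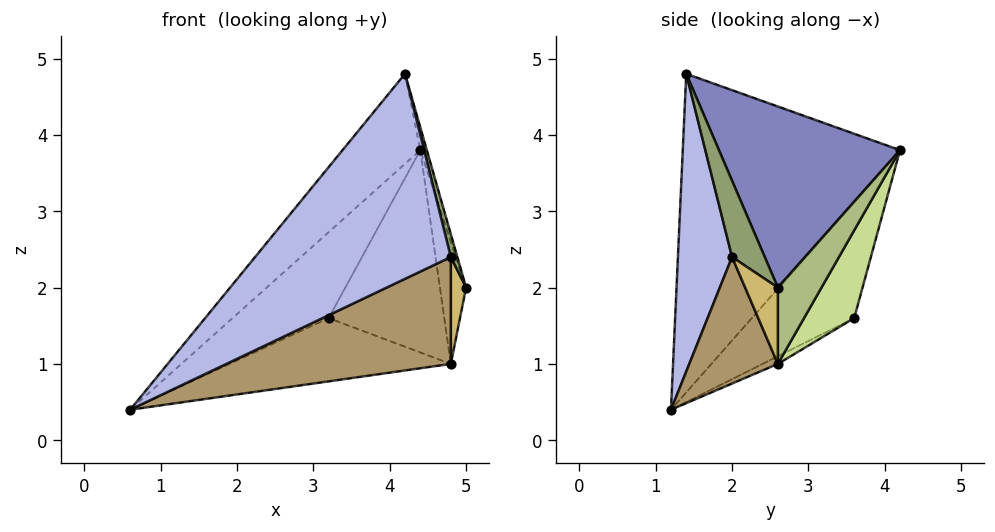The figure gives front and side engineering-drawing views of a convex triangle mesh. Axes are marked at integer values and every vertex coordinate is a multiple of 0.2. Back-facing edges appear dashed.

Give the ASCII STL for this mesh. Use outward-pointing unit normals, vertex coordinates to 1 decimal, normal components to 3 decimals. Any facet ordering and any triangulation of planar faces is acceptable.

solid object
 facet normal -0.751 0.269 0.603
  outer loop
   vertex 4.2 1.4 4.8
   vertex 4.4 4.2 3.8
   vertex 0.6 1.2 0.4
  endloop
 endfacet
 facet normal 0.957 0.035 0.288
  outer loop
   vertex 4.2 1.4 4.8
   vertex 5.0 2.6 2.0
   vertex 4.4 4.2 3.8
  endloop
 endfacet
 facet normal -0.713 0.670 0.207
  outer loop
   vertex 3.2 3.6 1.6
   vertex 0.6 1.2 0.4
   vertex 4.4 4.2 3.8
  endloop
 endfacet
 facet normal 0.263 -0.949 -0.172
  outer loop
   vertex 4.8 2.0 2.4
   vertex 4.2 1.4 4.8
   vertex 0.6 1.2 0.4
  endloop
 endfacet
 facet normal 0.962 -0.192 0.192
  outer loop
   vertex 4.8 2.0 2.4
   vertex 5.0 2.6 2.0
   vertex 4.2 1.4 4.8
  endloop
 endfacet
 facet normal 0.845 0.507 -0.169
  outer loop
   vertex 4.8 2.6 1.0
   vertex 4.4 4.2 3.8
   vertex 5.0 2.6 2.0
  endloop
 endfacet
 facet normal 0.361 0.831 -0.423
  outer loop
   vertex 4.8 2.6 1.0
   vertex 3.2 3.6 1.6
   vertex 4.4 4.2 3.8
  endloop
 endfacet
 facet normal -0.033 0.475 -0.879
  outer loop
   vertex 4.8 2.6 1.0
   vertex 0.6 1.2 0.4
   vertex 3.2 3.6 1.6
  endloop
 endfacet
 facet normal 0.341 -0.864 -0.370
  outer loop
   vertex 4.8 2.6 1.0
   vertex 4.8 2.0 2.4
   vertex 0.6 1.2 0.4
  endloop
 endfacet
 facet normal 0.892 -0.416 -0.178
  outer loop
   vertex 4.8 2.6 1.0
   vertex 5.0 2.6 2.0
   vertex 4.8 2.0 2.4
  endloop
 endfacet
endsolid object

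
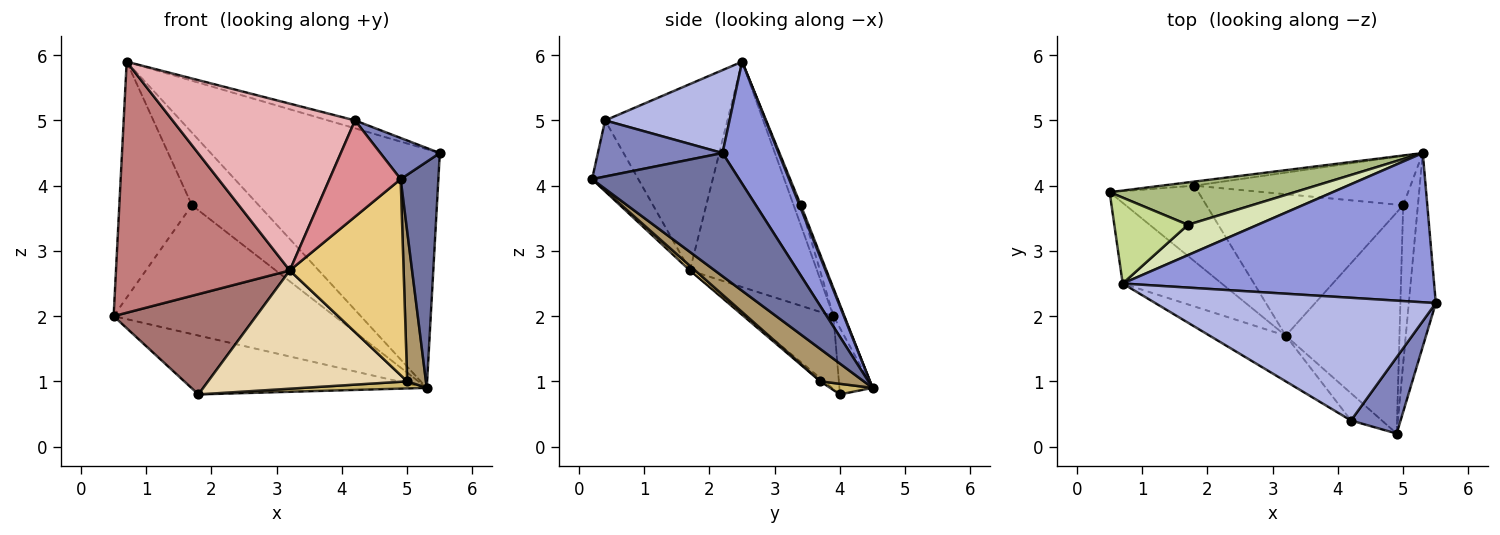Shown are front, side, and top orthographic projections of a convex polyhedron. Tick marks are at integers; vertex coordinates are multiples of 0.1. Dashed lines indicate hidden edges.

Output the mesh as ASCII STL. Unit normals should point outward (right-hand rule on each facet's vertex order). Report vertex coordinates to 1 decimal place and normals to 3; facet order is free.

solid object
 facet normal 0.948 -0.243 -0.208
  outer loop
   vertex 4.9 0.2 4.1
   vertex 5.3 4.5 0.9
   vertex 5.5 2.2 4.5
  endloop
 endfacet
 facet normal 0.706 -0.336 0.624
  outer loop
   vertex 4.2 0.4 5.0
   vertex 4.9 0.2 4.1
   vertex 5.5 2.2 4.5
  endloop
 endfacet
 facet normal 0.203 0.830 0.519
  outer loop
   vertex 0.7 2.5 5.9
   vertex 5.5 2.2 4.5
   vertex 5.3 4.5 0.9
  endloop
 endfacet
 facet normal 0.283 0.061 0.957
  outer loop
   vertex 0.7 2.5 5.9
   vertex 4.2 0.4 5.0
   vertex 5.5 2.2 4.5
  endloop
 endfacet
 facet normal -0.139 0.988 -0.068
  outer loop
   vertex 1.8 4.0 0.8
   vertex 0.5 3.9 2.0
   vertex 5.3 4.5 0.9
  endloop
 endfacet
 facet normal -0.047 0.949 0.312
  outer loop
   vertex 1.7 3.4 3.7
   vertex 5.3 4.5 0.9
   vertex 0.5 3.9 2.0
  endloop
 endfacet
 facet normal -0.093 0.936 0.341
  outer loop
   vertex 1.7 3.4 3.7
   vertex 0.5 3.9 2.0
   vertex 0.7 2.5 5.9
  endloop
 endfacet
 facet normal 0.018 0.923 0.386
  outer loop
   vertex 1.7 3.4 3.7
   vertex 0.7 2.5 5.9
   vertex 5.3 4.5 0.9
  endloop
 endfacet
 facet normal 0.847 -0.366 -0.386
  outer loop
   vertex 5.0 3.7 1.0
   vertex 5.3 4.5 0.9
   vertex 4.9 0.2 4.1
  endloop
 endfacet
 facet normal 0.049 -0.142 -0.989
  outer loop
   vertex 5.0 3.7 1.0
   vertex 1.8 4.0 0.8
   vertex 5.3 4.5 0.9
  endloop
 endfacet
 facet normal 0.031 -0.663 -0.748
  outer loop
   vertex 3.2 1.7 2.7
   vertex 5.0 3.7 1.0
   vertex 4.9 0.2 4.1
  endloop
 endfacet
 facet normal -0.012 -0.641 -0.767
  outer loop
   vertex 3.2 1.7 2.7
   vertex 1.8 4.0 0.8
   vertex 5.0 3.7 1.0
  endloop
 endfacet
 facet normal -0.443 -0.716 -0.540
  outer loop
   vertex 3.2 1.7 2.7
   vertex 0.5 3.9 2.0
   vertex 1.8 4.0 0.8
  endloop
 endfacet
 facet normal -0.571 -0.781 -0.251
  outer loop
   vertex 3.2 1.7 2.7
   vertex 0.7 2.5 5.9
   vertex 0.5 3.9 2.0
  endloop
 endfacet
 facet normal -0.530 -0.816 -0.231
  outer loop
   vertex 3.2 1.7 2.7
   vertex 4.9 0.2 4.1
   vertex 4.2 0.4 5.0
  endloop
 endfacet
 facet normal -0.543 -0.810 -0.222
  outer loop
   vertex 3.2 1.7 2.7
   vertex 4.2 0.4 5.0
   vertex 0.7 2.5 5.9
  endloop
 endfacet
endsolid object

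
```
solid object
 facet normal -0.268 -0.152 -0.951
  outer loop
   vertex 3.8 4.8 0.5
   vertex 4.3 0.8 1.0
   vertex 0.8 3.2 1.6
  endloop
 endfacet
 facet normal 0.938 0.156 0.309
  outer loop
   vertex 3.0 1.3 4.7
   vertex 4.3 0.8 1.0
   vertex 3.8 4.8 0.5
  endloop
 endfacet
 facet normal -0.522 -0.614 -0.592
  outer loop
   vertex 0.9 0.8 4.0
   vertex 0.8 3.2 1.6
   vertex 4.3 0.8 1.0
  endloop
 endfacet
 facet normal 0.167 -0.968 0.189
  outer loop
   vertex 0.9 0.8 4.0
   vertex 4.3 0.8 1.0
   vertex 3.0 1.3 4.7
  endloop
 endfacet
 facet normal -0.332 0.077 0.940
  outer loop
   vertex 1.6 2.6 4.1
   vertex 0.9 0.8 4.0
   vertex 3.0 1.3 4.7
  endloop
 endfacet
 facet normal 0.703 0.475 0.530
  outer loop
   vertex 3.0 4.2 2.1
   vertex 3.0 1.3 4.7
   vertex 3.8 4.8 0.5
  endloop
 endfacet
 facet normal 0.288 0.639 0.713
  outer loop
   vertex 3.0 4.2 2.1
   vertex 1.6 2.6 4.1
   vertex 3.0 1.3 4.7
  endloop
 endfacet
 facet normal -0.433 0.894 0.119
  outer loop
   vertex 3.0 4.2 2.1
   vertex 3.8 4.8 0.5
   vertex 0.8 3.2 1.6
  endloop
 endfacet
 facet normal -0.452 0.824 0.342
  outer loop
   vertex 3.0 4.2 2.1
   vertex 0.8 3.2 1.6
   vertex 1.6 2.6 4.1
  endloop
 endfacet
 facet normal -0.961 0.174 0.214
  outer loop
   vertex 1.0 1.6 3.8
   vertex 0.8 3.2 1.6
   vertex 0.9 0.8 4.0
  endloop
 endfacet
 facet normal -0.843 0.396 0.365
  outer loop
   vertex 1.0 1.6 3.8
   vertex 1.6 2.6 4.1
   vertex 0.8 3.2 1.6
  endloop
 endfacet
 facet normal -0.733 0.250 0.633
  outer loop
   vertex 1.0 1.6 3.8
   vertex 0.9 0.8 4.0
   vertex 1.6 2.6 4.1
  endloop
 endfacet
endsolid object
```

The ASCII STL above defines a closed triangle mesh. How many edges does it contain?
18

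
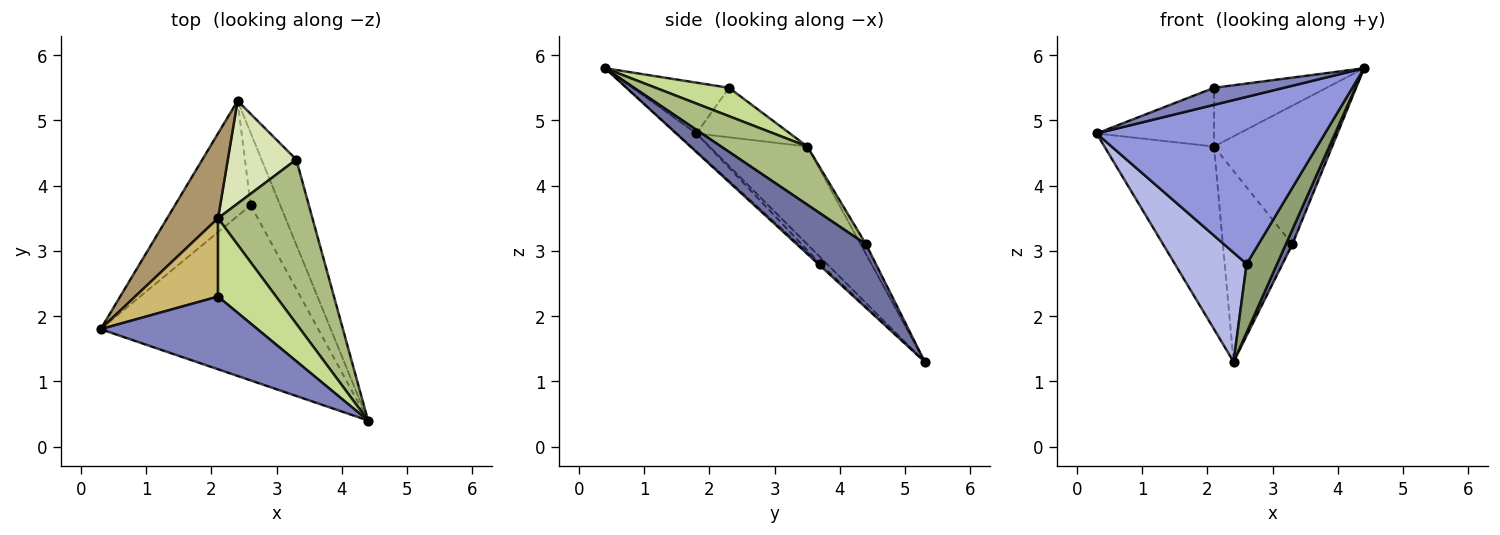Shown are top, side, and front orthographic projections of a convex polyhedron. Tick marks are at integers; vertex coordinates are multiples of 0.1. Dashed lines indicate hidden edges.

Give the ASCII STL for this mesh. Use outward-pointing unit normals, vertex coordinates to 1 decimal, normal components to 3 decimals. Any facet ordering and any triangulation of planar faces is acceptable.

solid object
 facet normal 0.874 -0.082 -0.478
  outer loop
   vertex 3.3 4.4 3.1
   vertex 4.4 0.4 5.8
   vertex 2.4 5.3 1.3
  endloop
 endfacet
 facet normal -0.301 -0.217 0.929
  outer loop
   vertex 2.1 2.3 5.5
   vertex 0.3 1.8 4.8
   vertex 4.4 0.4 5.8
  endloop
 endfacet
 facet normal -0.059 -0.689 -0.722
  outer loop
   vertex 2.6 3.7 2.8
   vertex 4.4 0.4 5.8
   vertex 0.3 1.8 4.8
  endloop
 endfacet
 facet normal -0.062 -0.687 -0.724
  outer loop
   vertex 2.6 3.7 2.8
   vertex 0.3 1.8 4.8
   vertex 2.4 5.3 1.3
  endloop
 endfacet
 facet normal -0.049 -0.686 -0.726
  outer loop
   vertex 2.6 3.7 2.8
   vertex 2.4 5.3 1.3
   vertex 4.4 0.4 5.8
  endloop
 endfacet
 facet normal 0.426 0.584 0.691
  outer loop
   vertex 2.1 3.5 4.6
   vertex 4.4 0.4 5.8
   vertex 3.3 4.4 3.1
  endloop
 endfacet
 facet normal 0.364 0.559 0.745
  outer loop
   vertex 2.1 3.5 4.6
   vertex 2.1 2.3 5.5
   vertex 4.4 0.4 5.8
  endloop
 endfacet
 facet normal -0.068 0.878 0.473
  outer loop
   vertex 2.1 3.5 4.6
   vertex 3.3 4.4 3.1
   vertex 2.4 5.3 1.3
  endloop
 endfacet
 facet normal -0.629 0.705 0.327
  outer loop
   vertex 2.1 3.5 4.6
   vertex 2.4 5.3 1.3
   vertex 0.3 1.8 4.8
  endloop
 endfacet
 facet normal -0.431 0.541 0.722
  outer loop
   vertex 2.1 3.5 4.6
   vertex 0.3 1.8 4.8
   vertex 2.1 2.3 5.5
  endloop
 endfacet
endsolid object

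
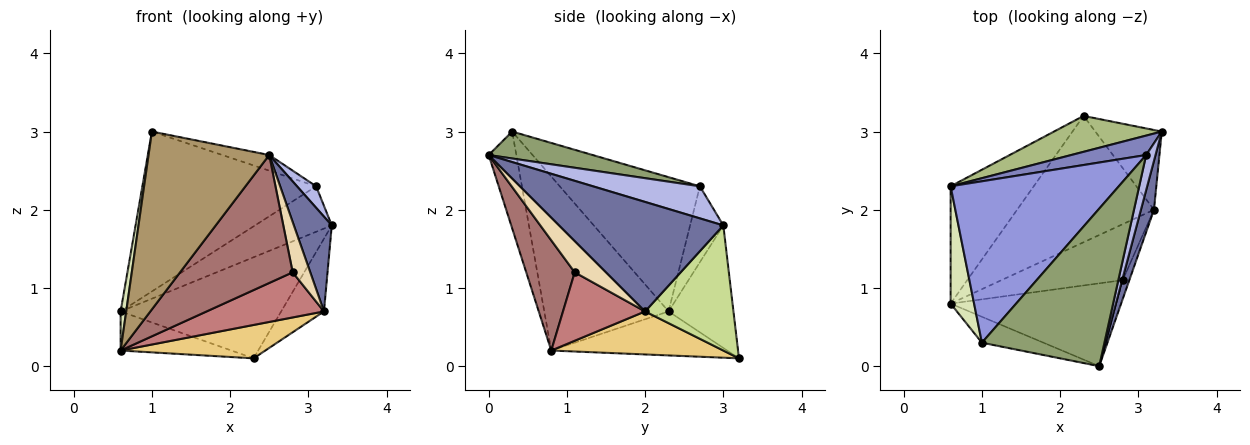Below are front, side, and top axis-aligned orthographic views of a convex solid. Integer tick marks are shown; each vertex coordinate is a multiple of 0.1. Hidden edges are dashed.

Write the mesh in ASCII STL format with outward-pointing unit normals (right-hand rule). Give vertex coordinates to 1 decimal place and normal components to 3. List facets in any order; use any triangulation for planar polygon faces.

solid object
 facet normal 0.968 -0.224 0.115
  outer loop
   vertex 3.2 2.0 0.7
   vertex 3.3 3.0 1.8
   vertex 2.5 0.0 2.7
  endloop
 endfacet
 facet normal -0.370 0.854 0.365
  outer loop
   vertex 3.1 2.7 2.3
   vertex 3.3 3.0 1.8
   vertex 0.6 2.3 0.7
  endloop
 endfacet
 facet normal -0.493 0.612 0.618
  outer loop
   vertex 3.1 2.7 2.3
   vertex 0.6 2.3 0.7
   vertex 1.0 0.3 3.0
  endloop
 endfacet
 facet normal 0.946 -0.169 0.277
  outer loop
   vertex 3.1 2.7 2.3
   vertex 2.5 0.0 2.7
   vertex 3.3 3.0 1.8
  endloop
 endfacet
 facet normal 0.214 0.097 0.972
  outer loop
   vertex 3.1 2.7 2.3
   vertex 1.0 0.3 3.0
   vertex 2.5 0.0 2.7
  endloop
 endfacet
 facet normal -0.356 0.881 0.313
  outer loop
   vertex 2.3 3.2 0.1
   vertex 0.6 2.3 0.7
   vertex 3.3 3.0 1.8
  endloop
 endfacet
 facet normal 0.812 0.393 -0.431
  outer loop
   vertex 2.3 3.2 0.1
   vertex 3.3 3.0 1.8
   vertex 3.2 2.0 0.7
  endloop
 endfacet
 facet normal -0.990 -0.044 0.133
  outer loop
   vertex 0.6 0.8 0.2
   vertex 1.0 0.3 3.0
   vertex 0.6 2.3 0.7
  endloop
 endfacet
 facet normal -0.221 -0.965 -0.141
  outer loop
   vertex 0.6 0.8 0.2
   vertex 2.5 0.0 2.7
   vertex 1.0 0.3 3.0
  endloop
 endfacet
 facet normal -0.449 0.283 -0.848
  outer loop
   vertex 0.6 0.8 0.2
   vertex 0.6 2.3 0.7
   vertex 2.3 3.2 0.1
  endloop
 endfacet
 facet normal 0.291 -0.244 -0.925
  outer loop
   vertex 0.6 0.8 0.2
   vertex 2.3 3.2 0.1
   vertex 3.2 2.0 0.7
  endloop
 endfacet
 facet normal 0.857 -0.482 -0.182
  outer loop
   vertex 2.8 1.1 1.2
   vertex 3.2 2.0 0.7
   vertex 2.5 0.0 2.7
  endloop
 endfacet
 facet normal 0.340 -0.790 -0.511
  outer loop
   vertex 2.8 1.1 1.2
   vertex 2.5 0.0 2.7
   vertex 0.6 0.8 0.2
  endloop
 endfacet
 facet normal 0.402 -0.575 -0.713
  outer loop
   vertex 2.8 1.1 1.2
   vertex 0.6 0.8 0.2
   vertex 3.2 2.0 0.7
  endloop
 endfacet
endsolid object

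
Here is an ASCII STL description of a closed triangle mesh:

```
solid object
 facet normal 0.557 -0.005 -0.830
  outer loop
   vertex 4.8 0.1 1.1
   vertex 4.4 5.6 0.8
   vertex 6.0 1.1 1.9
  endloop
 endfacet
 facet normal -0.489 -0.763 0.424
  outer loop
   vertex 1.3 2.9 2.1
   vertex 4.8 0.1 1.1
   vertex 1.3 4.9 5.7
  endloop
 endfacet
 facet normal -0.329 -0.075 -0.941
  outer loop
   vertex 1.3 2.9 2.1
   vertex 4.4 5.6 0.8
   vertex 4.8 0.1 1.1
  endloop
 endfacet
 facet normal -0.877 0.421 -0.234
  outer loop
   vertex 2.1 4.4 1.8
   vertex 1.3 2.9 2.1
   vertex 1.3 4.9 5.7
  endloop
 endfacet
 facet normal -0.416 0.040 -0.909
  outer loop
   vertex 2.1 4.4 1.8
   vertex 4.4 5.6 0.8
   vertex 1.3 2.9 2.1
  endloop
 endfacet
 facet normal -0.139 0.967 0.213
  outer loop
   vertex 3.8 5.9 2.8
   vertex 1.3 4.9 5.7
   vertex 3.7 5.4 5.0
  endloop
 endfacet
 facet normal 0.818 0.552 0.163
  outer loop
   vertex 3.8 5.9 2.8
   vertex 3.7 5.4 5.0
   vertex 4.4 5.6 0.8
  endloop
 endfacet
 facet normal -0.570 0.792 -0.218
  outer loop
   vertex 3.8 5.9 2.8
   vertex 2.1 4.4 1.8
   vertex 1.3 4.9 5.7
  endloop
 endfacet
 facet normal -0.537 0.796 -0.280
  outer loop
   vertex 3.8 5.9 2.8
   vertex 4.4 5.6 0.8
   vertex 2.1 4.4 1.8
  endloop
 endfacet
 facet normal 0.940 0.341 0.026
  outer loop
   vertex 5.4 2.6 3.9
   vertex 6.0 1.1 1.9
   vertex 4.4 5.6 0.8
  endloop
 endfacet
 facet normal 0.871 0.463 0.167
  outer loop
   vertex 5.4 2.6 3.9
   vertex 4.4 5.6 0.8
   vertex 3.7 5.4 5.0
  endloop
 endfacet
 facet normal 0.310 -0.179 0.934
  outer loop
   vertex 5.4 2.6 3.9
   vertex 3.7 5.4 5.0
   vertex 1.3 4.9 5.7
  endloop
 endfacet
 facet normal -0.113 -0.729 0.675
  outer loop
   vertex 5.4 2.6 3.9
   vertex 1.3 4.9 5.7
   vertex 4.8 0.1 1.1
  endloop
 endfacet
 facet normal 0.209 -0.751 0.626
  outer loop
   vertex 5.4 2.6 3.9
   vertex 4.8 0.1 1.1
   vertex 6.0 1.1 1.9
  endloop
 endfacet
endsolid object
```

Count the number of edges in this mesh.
21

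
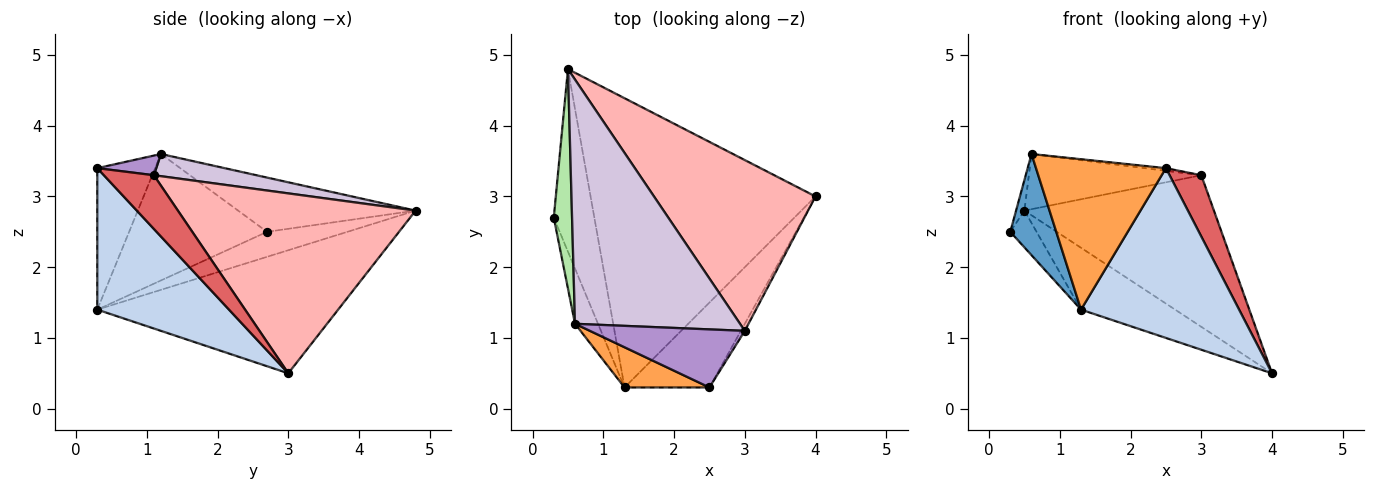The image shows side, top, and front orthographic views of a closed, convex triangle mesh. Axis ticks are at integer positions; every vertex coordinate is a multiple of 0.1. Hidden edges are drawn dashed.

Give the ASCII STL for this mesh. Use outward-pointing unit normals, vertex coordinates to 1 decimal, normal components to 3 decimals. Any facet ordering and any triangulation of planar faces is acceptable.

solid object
 facet normal -0.935 -0.312 -0.170
  outer loop
   vertex 0.6 1.2 3.6
   vertex 0.3 2.7 2.5
   vertex 1.3 0.3 1.4
  endloop
 endfacet
 facet normal 0.598 -0.717 -0.359
  outer loop
   vertex 2.5 0.3 3.4
   vertex 1.3 0.3 1.4
   vertex 4.0 3.0 0.5
  endloop
 endfacet
 facet normal -0.395 -0.887 0.237
  outer loop
   vertex 2.5 0.3 3.4
   vertex 0.6 1.2 3.6
   vertex 1.3 0.3 1.4
  endloop
 endfacet
 facet normal -0.517 0.169 -0.839
  outer loop
   vertex 0.5 4.8 2.8
   vertex 1.3 0.3 1.4
   vertex 0.3 2.7 2.5
  endloop
 endfacet
 facet normal -0.472 0.184 -0.862
  outer loop
   vertex 0.5 4.8 2.8
   vertex 4.0 3.0 0.5
   vertex 1.3 0.3 1.4
  endloop
 endfacet
 facet normal -0.947 0.045 0.319
  outer loop
   vertex 0.5 4.8 2.8
   vertex 0.3 2.7 2.5
   vertex 0.6 1.2 3.6
  endloop
 endfacet
 facet normal 0.843 -0.535 -0.062
  outer loop
   vertex 3.0 1.1 3.3
   vertex 2.5 0.3 3.4
   vertex 4.0 3.0 0.5
  endloop
 endfacet
 facet normal 0.640 0.510 0.575
  outer loop
   vertex 3.0 1.1 3.3
   vertex 4.0 3.0 0.5
   vertex 0.5 4.8 2.8
  endloop
 endfacet
 facet normal 0.126 0.045 0.991
  outer loop
   vertex 3.0 1.1 3.3
   vertex 0.6 1.2 3.6
   vertex 2.5 0.3 3.4
  endloop
 endfacet
 facet normal 0.130 0.219 0.967
  outer loop
   vertex 3.0 1.1 3.3
   vertex 0.5 4.8 2.8
   vertex 0.6 1.2 3.6
  endloop
 endfacet
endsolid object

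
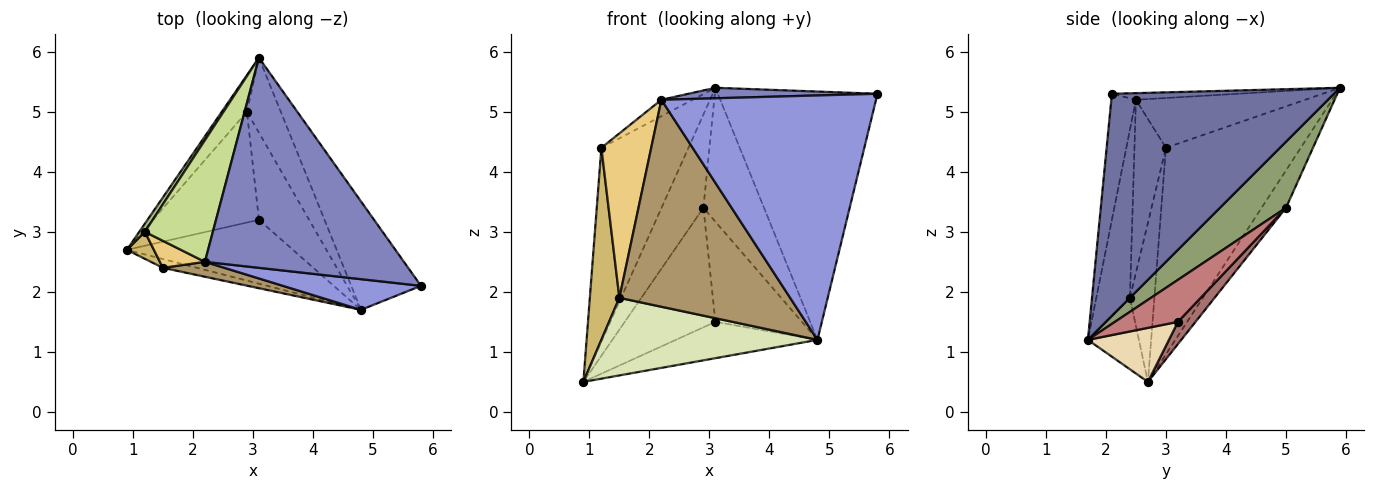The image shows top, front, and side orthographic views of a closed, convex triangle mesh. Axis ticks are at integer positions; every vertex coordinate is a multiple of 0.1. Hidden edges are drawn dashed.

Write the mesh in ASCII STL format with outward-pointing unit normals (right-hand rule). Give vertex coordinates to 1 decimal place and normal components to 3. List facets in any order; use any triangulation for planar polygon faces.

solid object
 facet normal 0.787 0.566 -0.247
  outer loop
   vertex 4.8 1.7 1.2
   vertex 3.1 5.9 5.4
   vertex 5.8 2.1 5.3
  endloop
 endfacet
 facet normal -0.033 -0.050 0.998
  outer loop
   vertex 2.2 2.5 5.2
   vertex 5.8 2.1 5.3
   vertex 3.1 5.9 5.4
  endloop
 endfacet
 facet normal -0.113 -0.986 0.124
  outer loop
   vertex 2.2 2.5 5.2
   vertex 4.8 1.7 1.2
   vertex 5.8 2.1 5.3
  endloop
 endfacet
 facet normal -0.476 0.819 -0.321
  outer loop
   vertex 2.9 5.0 3.4
   vertex 0.9 2.7 0.5
   vertex 3.1 5.9 5.4
  endloop
 endfacet
 facet normal 0.689 0.632 -0.354
  outer loop
   vertex 2.9 5.0 3.4
   vertex 3.1 5.9 5.4
   vertex 4.8 1.7 1.2
  endloop
 endfacet
 facet normal -0.840 0.542 0.023
  outer loop
   vertex 1.2 3.0 4.4
   vertex 3.1 5.9 5.4
   vertex 0.9 2.7 0.5
  endloop
 endfacet
 facet normal -0.587 0.108 0.802
  outer loop
   vertex 1.2 3.0 4.4
   vertex 2.2 2.5 5.2
   vertex 3.1 5.9 5.4
  endloop
 endfacet
 facet normal -0.228 -0.967 -0.109
  outer loop
   vertex 1.5 2.4 1.9
   vertex 0.9 2.7 0.5
   vertex 4.8 1.7 1.2
  endloop
 endfacet
 facet normal -0.193 -0.979 0.071
  outer loop
   vertex 1.5 2.4 1.9
   vertex 4.8 1.7 1.2
   vertex 2.2 2.5 5.2
  endloop
 endfacet
 facet normal -0.634 -0.766 0.108
  outer loop
   vertex 1.5 2.4 1.9
   vertex 1.2 3.0 4.4
   vertex 0.9 2.7 0.5
  endloop
 endfacet
 facet normal -0.529 -0.838 0.138
  outer loop
   vertex 1.5 2.4 1.9
   vertex 2.2 2.5 5.2
   vertex 1.2 3.0 4.4
  endloop
 endfacet
 facet normal 0.272 0.476 -0.836
  outer loop
   vertex 3.1 3.2 1.5
   vertex 4.8 1.7 1.2
   vertex 0.9 2.7 0.5
  endloop
 endfacet
 facet normal 0.141 0.726 -0.673
  outer loop
   vertex 3.1 3.2 1.5
   vertex 0.9 2.7 0.5
   vertex 2.9 5.0 3.4
  endloop
 endfacet
 facet normal 0.482 0.661 -0.575
  outer loop
   vertex 3.1 3.2 1.5
   vertex 2.9 5.0 3.4
   vertex 4.8 1.7 1.2
  endloop
 endfacet
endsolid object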